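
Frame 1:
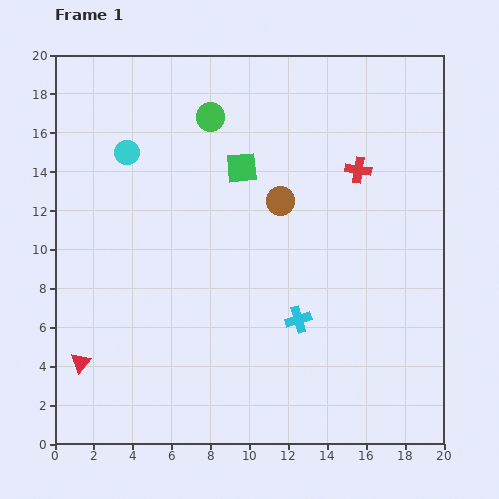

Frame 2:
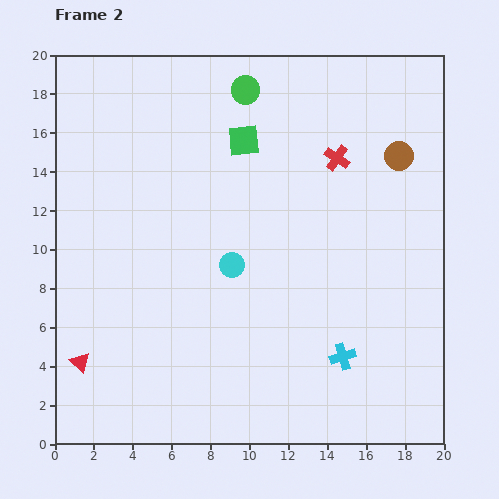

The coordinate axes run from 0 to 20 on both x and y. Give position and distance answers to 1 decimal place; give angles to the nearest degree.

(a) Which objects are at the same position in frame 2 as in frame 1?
the red triangle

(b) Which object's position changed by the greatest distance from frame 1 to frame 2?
the cyan circle

(moved 7.9; next 6.5)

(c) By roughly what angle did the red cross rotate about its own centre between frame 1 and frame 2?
26° clockwise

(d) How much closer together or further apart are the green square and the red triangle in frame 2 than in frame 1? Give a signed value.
+1.2

Distance in frame 1: 13.0. Distance in frame 2: 14.2.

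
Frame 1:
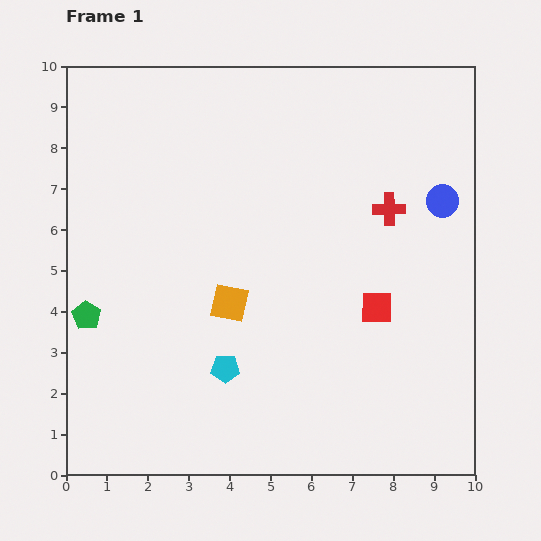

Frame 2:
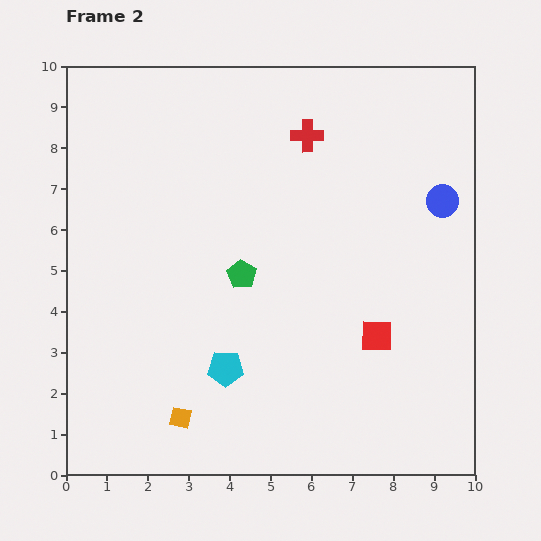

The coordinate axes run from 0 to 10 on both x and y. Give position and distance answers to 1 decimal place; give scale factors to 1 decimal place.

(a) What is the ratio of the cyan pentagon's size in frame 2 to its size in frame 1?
1.3×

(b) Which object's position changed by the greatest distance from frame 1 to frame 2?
the green pentagon

(moved 3.9; next 3.0)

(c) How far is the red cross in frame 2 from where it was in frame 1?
2.7

The red cross moved from (7.9, 6.5) to (5.9, 8.3), a distance of √(2.0² + 1.8²) ≈ 2.7.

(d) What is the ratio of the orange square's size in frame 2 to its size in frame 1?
0.6×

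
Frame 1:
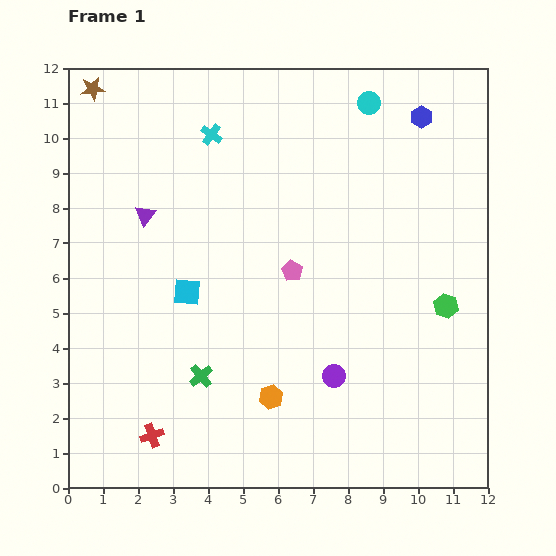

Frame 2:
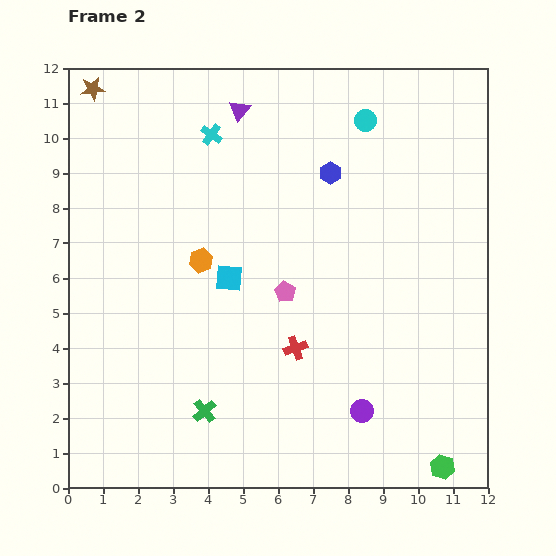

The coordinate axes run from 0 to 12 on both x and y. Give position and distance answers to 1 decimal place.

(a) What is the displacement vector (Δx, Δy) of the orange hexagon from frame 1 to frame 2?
(-2.0, 3.9)

The orange hexagon was at (5.8, 2.6) in frame 1 and (3.8, 6.5) in frame 2.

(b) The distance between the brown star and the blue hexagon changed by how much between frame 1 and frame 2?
-2.2

Distance in frame 1: 9.4. Distance in frame 2: 7.2.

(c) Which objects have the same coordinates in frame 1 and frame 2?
the brown star, the cyan cross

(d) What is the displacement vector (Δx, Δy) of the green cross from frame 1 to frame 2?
(0.1, -1.0)

The green cross was at (3.8, 3.2) in frame 1 and (3.9, 2.2) in frame 2.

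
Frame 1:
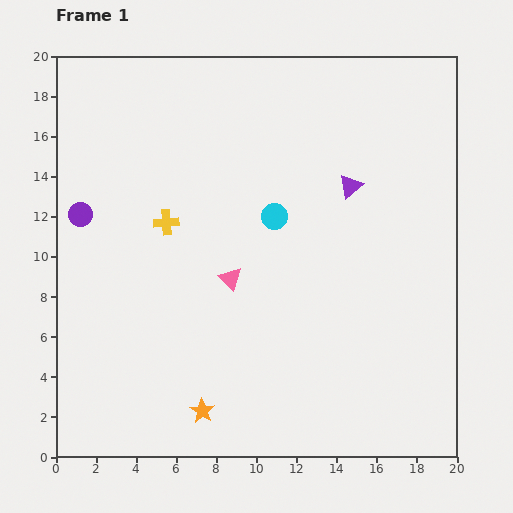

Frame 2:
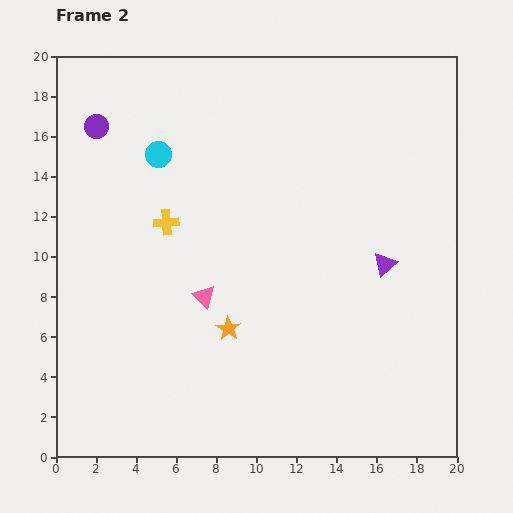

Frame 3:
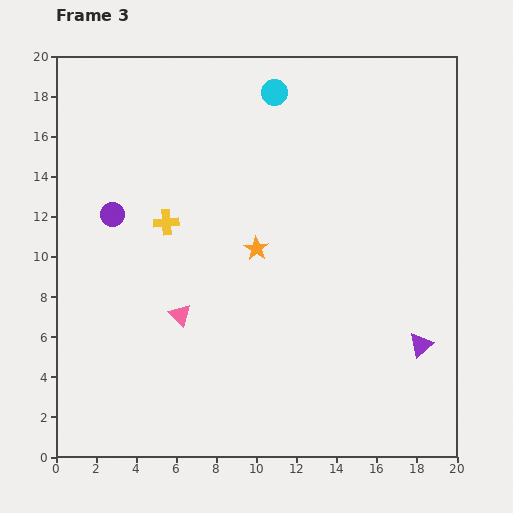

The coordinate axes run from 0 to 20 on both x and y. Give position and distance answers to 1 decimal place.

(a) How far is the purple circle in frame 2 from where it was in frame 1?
4.5

The purple circle moved from (1.2, 12.1) to (2.0, 16.5), a distance of √(0.8² + 4.4²) ≈ 4.5.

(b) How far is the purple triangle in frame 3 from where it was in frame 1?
8.6

The purple triangle moved from (14.7, 13.5) to (18.2, 5.6), a distance of √(3.5² + 7.9²) ≈ 8.6.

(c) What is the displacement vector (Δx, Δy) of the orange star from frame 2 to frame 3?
(1.4, 4.0)

The orange star was at (8.6, 6.4) in frame 2 and (10.0, 10.4) in frame 3.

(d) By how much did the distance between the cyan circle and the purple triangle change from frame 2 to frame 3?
+2.0

Distance in frame 2: 12.6. Distance in frame 3: 14.6.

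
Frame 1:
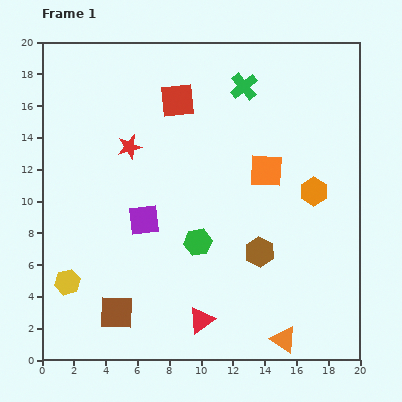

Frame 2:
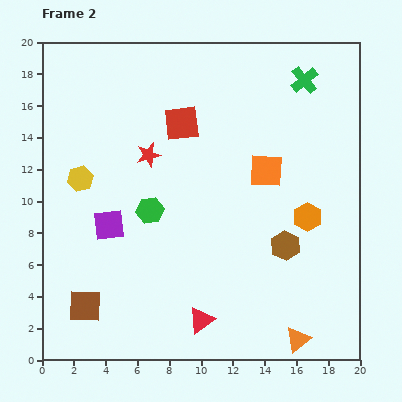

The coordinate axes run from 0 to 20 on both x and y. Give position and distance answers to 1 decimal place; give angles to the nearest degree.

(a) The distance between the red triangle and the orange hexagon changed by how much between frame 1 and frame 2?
-1.5

Distance in frame 1: 10.8. Distance in frame 2: 9.3.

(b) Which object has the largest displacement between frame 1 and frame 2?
the yellow hexagon

(moved 6.5; next 3.8)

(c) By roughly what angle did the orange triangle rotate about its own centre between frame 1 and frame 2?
47° clockwise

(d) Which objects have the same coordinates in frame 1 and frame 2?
the orange square, the red triangle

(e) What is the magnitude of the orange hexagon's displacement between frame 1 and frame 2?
1.6

The orange hexagon moved from (17.1, 10.6) to (16.7, 9.0), a distance of √(0.4² + 1.6²) ≈ 1.6.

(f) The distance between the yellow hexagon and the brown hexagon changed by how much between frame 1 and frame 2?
+1.4

Distance in frame 1: 12.2. Distance in frame 2: 13.6.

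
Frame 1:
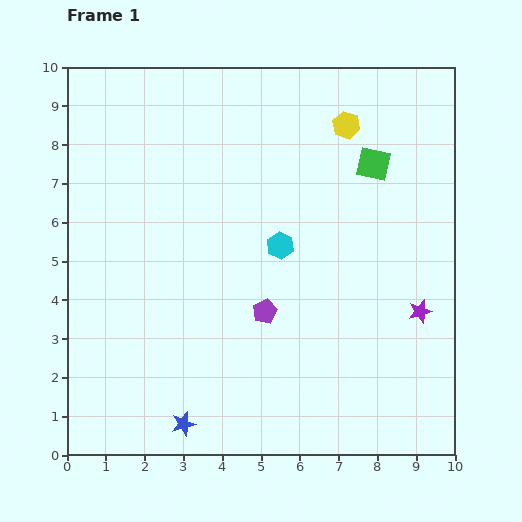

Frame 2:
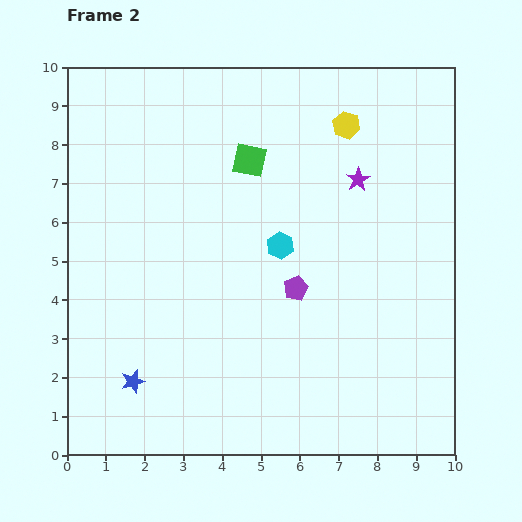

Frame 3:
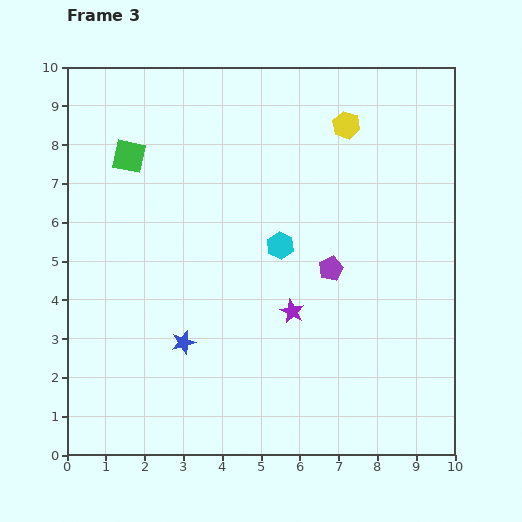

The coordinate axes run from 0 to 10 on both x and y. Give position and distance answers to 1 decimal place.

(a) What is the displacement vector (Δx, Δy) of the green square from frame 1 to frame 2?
(-3.2, 0.1)

The green square was at (7.9, 7.5) in frame 1 and (4.7, 7.6) in frame 2.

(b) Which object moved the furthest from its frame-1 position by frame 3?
the green square

(moved 6.3; next 3.3)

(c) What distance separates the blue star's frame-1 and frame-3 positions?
2.1

The blue star moved from (3.0, 0.8) to (3.0, 2.9), a distance of √(0.0² + 2.1²) ≈ 2.1.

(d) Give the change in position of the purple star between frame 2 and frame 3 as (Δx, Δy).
(-1.7, -3.4)

The purple star was at (7.5, 7.1) in frame 2 and (5.8, 3.7) in frame 3.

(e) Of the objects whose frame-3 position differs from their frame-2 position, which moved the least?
the purple pentagon

(moved 1.0)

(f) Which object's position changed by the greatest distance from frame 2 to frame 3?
the purple star

(moved 3.8; next 3.1)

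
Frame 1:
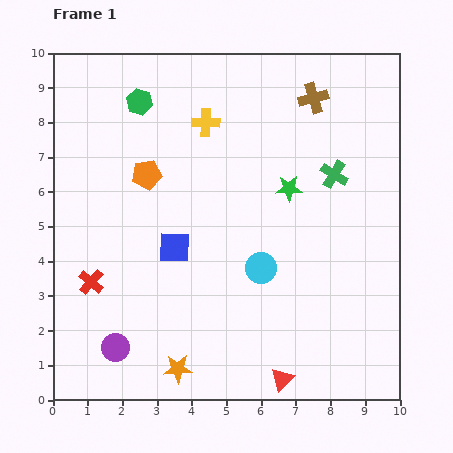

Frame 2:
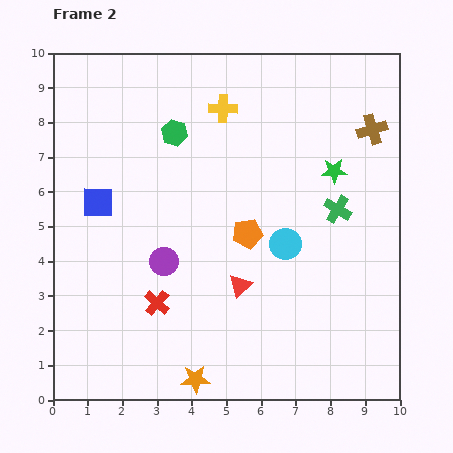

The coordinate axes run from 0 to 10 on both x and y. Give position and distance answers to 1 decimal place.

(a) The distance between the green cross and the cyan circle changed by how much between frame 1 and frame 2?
-1.6

Distance in frame 1: 3.4. Distance in frame 2: 1.8.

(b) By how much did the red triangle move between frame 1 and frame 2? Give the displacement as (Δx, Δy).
(-1.2, 2.7)

The red triangle was at (6.6, 0.6) in frame 1 and (5.4, 3.3) in frame 2.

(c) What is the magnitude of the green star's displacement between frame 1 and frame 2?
1.4

The green star moved from (6.8, 6.1) to (8.1, 6.6), a distance of √(1.3² + 0.5²) ≈ 1.4.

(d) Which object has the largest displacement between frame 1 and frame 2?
the orange pentagon

(moved 3.4; next 3.0)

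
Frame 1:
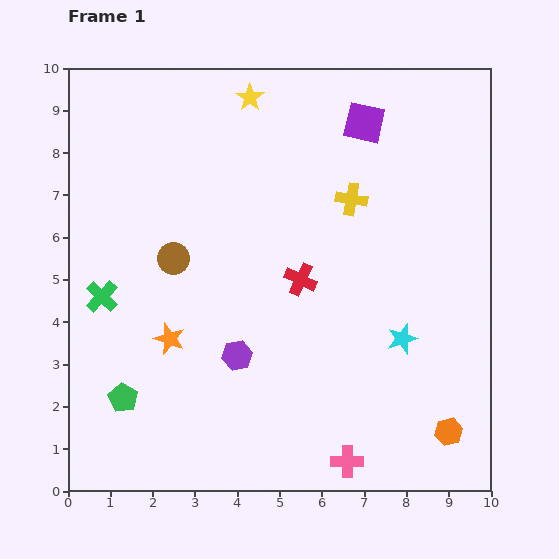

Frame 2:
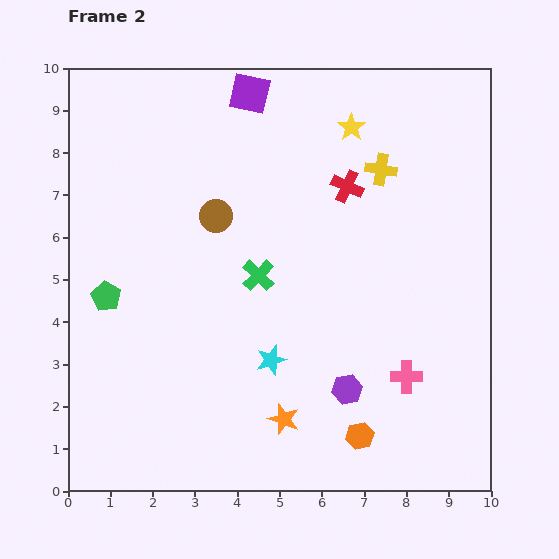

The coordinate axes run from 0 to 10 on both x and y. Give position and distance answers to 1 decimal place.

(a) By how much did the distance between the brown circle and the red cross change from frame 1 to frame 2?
+0.2

Distance in frame 1: 3.0. Distance in frame 2: 3.2.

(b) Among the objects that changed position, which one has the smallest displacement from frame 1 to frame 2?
the yellow cross

(moved 1.0)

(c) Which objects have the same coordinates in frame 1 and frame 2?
none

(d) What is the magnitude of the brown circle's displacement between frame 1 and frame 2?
1.4

The brown circle moved from (2.5, 5.5) to (3.5, 6.5), a distance of √(1.0² + 1.0²) ≈ 1.4.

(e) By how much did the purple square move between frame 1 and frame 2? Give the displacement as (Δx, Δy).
(-2.7, 0.7)

The purple square was at (7.0, 8.7) in frame 1 and (4.3, 9.4) in frame 2.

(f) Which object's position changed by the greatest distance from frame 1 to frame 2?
the green cross

(moved 3.7; next 3.3)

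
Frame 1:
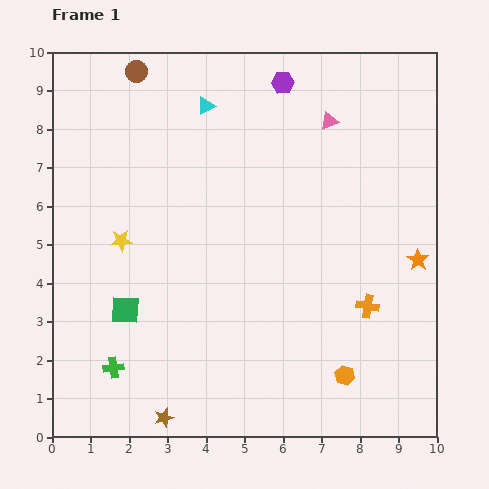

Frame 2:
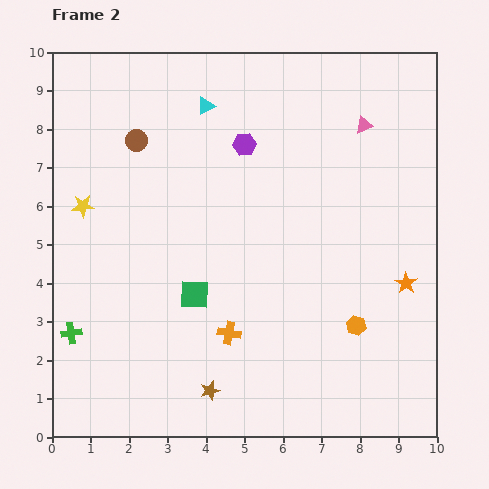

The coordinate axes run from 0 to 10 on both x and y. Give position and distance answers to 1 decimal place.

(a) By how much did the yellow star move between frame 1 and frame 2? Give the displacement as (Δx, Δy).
(-1.0, 0.9)

The yellow star was at (1.8, 5.1) in frame 1 and (0.8, 6.0) in frame 2.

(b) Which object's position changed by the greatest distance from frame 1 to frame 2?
the orange cross

(moved 3.7; next 1.9)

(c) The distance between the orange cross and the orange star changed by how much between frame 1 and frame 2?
+3.0

Distance in frame 1: 1.8. Distance in frame 2: 4.8.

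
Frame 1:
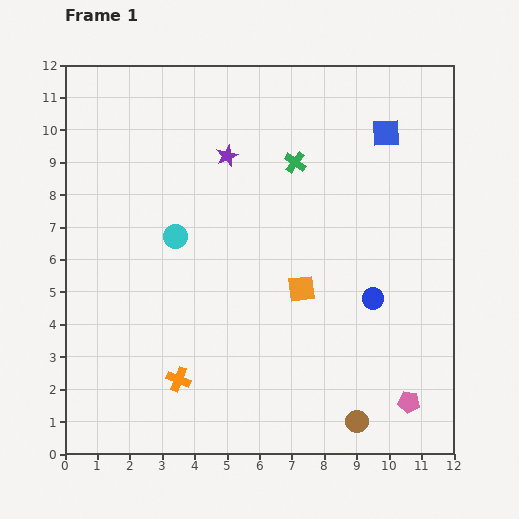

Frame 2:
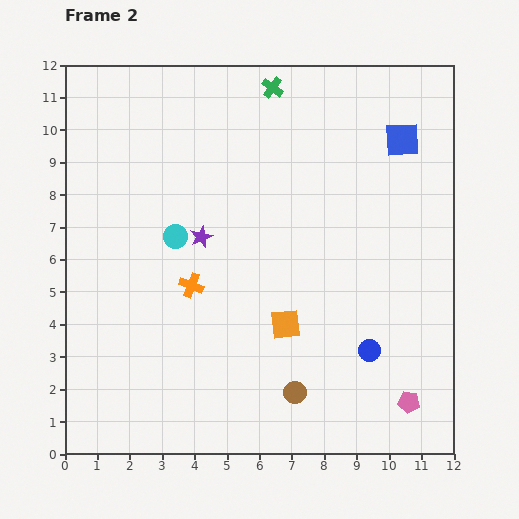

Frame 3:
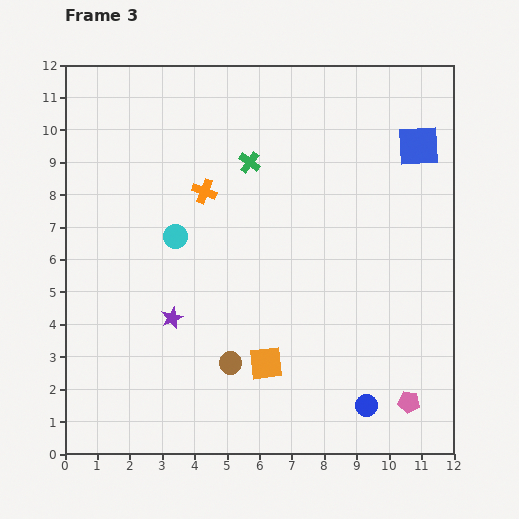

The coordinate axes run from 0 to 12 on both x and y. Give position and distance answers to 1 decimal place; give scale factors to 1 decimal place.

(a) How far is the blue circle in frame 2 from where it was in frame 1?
1.6

The blue circle moved from (9.5, 4.8) to (9.4, 3.2), a distance of √(0.1² + 1.6²) ≈ 1.6.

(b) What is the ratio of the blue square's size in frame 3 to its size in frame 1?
1.5×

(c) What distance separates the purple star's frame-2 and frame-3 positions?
2.7

The purple star moved from (4.2, 6.7) to (3.3, 4.2), a distance of √(0.9² + 2.5²) ≈ 2.7.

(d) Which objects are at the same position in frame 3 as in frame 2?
the pink pentagon, the cyan circle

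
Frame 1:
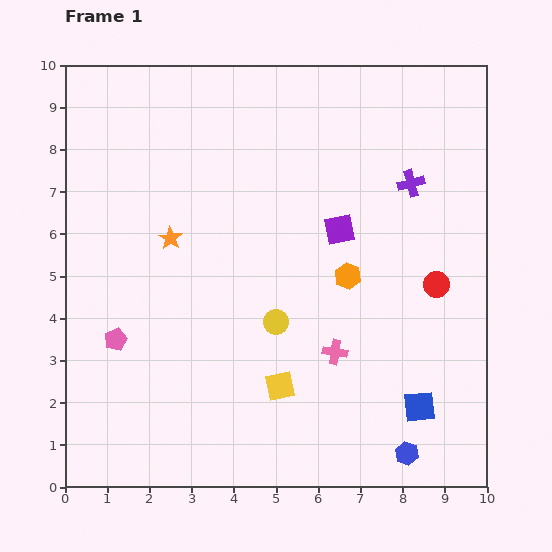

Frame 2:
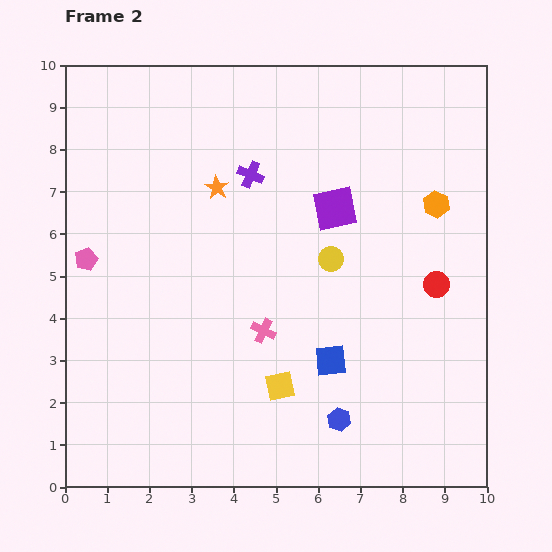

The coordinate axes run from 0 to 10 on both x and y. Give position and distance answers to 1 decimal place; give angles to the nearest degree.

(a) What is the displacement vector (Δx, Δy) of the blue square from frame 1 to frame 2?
(-2.1, 1.1)

The blue square was at (8.4, 1.9) in frame 1 and (6.3, 3.0) in frame 2.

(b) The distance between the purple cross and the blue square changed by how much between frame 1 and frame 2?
-0.5

Distance in frame 1: 5.3. Distance in frame 2: 4.8.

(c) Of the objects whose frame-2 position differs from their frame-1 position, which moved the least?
the purple square

(moved 0.5)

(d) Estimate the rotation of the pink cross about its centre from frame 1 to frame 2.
16° clockwise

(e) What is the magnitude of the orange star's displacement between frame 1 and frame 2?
1.6

The orange star moved from (2.5, 5.9) to (3.6, 7.1), a distance of √(1.1² + 1.2²) ≈ 1.6.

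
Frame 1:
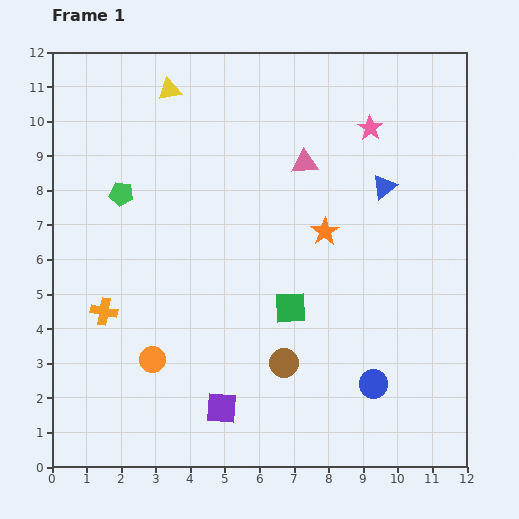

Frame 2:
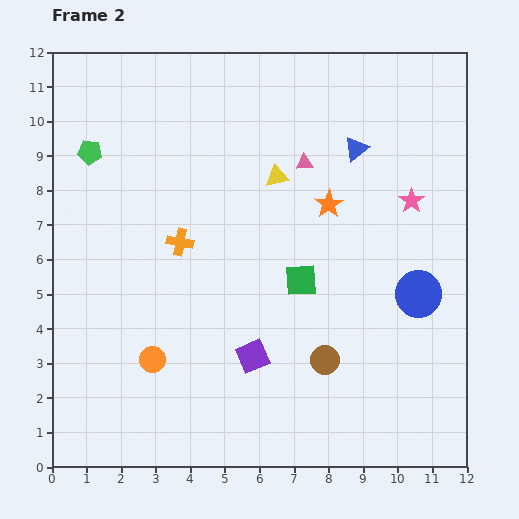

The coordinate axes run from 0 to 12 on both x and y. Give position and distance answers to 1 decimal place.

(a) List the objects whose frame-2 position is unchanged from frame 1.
the pink triangle, the orange circle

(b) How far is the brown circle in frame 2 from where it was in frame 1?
1.2

The brown circle moved from (6.7, 3.0) to (7.9, 3.1), a distance of √(1.2² + 0.1²) ≈ 1.2.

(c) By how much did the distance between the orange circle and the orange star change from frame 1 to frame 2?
+0.6

Distance in frame 1: 6.2. Distance in frame 2: 6.8.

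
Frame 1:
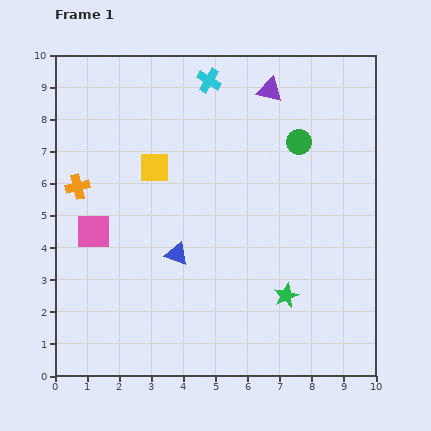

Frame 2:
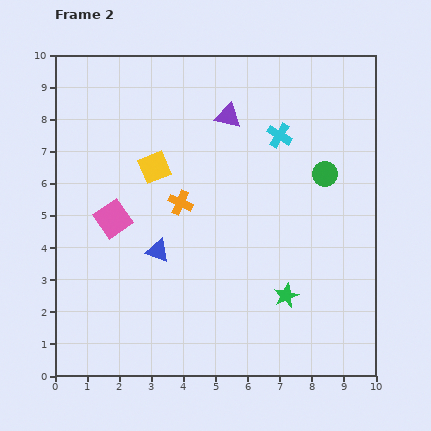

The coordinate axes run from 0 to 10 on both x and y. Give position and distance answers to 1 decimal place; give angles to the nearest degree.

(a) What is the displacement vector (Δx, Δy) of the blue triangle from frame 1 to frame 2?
(-0.6, 0.1)

The blue triangle was at (3.8, 3.8) in frame 1 and (3.2, 3.9) in frame 2.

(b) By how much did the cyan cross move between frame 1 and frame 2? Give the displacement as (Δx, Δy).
(2.2, -1.7)

The cyan cross was at (4.8, 9.2) in frame 1 and (7.0, 7.5) in frame 2.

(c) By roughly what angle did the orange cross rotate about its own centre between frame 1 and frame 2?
38° clockwise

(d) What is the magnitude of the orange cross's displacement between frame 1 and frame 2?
3.2

The orange cross moved from (0.7, 5.9) to (3.9, 5.4), a distance of √(3.2² + 0.5²) ≈ 3.2.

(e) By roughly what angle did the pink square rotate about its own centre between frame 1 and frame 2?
34° counter-clockwise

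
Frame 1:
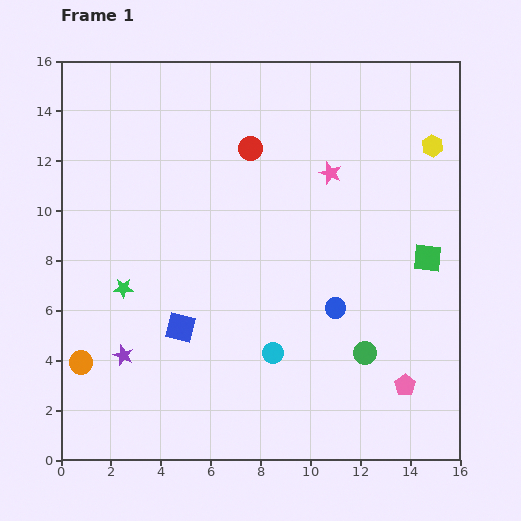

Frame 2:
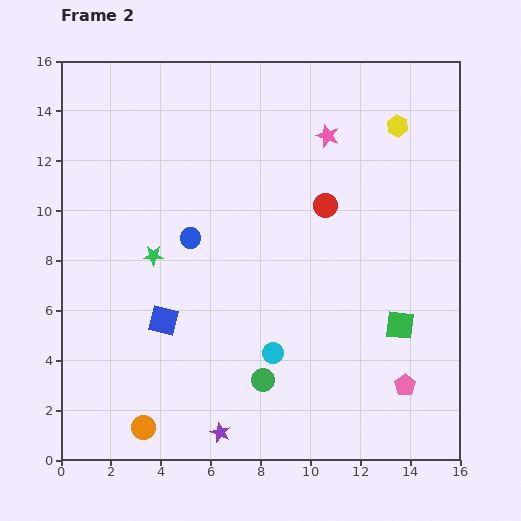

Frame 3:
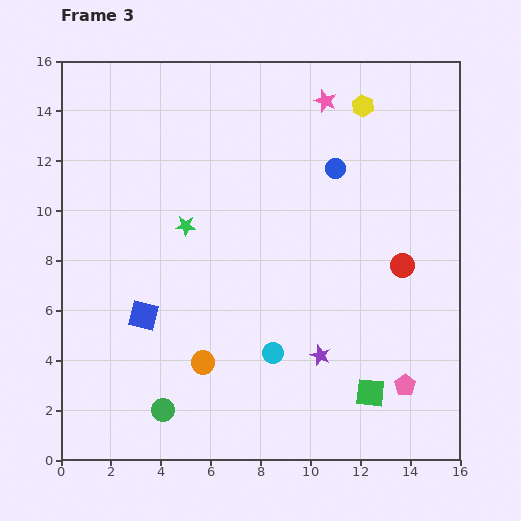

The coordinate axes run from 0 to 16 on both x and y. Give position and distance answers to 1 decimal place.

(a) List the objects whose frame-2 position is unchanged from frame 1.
the cyan circle, the pink pentagon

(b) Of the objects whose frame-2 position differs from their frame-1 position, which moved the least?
the blue square

(moved 0.8)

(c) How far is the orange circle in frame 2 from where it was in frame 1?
3.6

The orange circle moved from (0.8, 3.9) to (3.3, 1.3), a distance of √(2.5² + 2.6²) ≈ 3.6.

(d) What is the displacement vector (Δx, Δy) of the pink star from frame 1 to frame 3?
(-0.2, 2.9)

The pink star was at (10.8, 11.5) in frame 1 and (10.6, 14.4) in frame 3.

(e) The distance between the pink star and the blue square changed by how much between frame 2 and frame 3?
+1.4

Distance in frame 2: 9.9. Distance in frame 3: 11.3.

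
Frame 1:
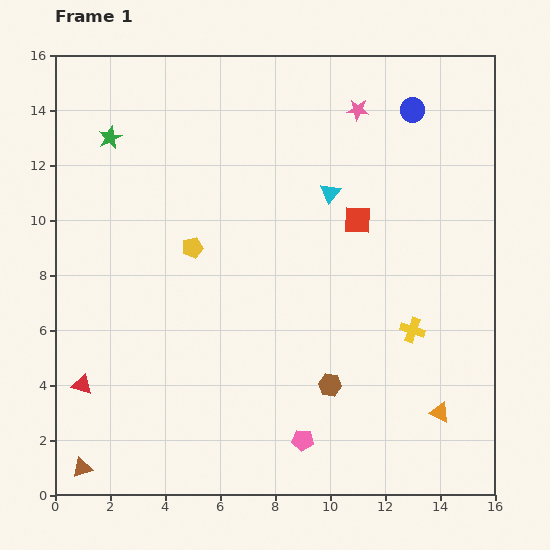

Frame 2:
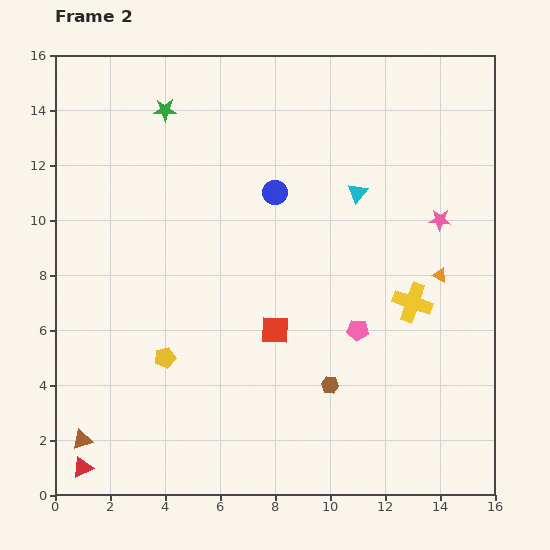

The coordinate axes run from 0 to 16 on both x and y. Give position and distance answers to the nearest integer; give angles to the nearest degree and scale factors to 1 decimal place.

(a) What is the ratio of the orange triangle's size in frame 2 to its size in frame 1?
0.7×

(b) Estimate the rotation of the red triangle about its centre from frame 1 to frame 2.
42° counter-clockwise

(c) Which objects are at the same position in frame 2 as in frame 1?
the brown hexagon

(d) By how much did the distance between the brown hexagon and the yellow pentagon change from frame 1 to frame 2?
-1

Distance in frame 1: 7. Distance in frame 2: 6.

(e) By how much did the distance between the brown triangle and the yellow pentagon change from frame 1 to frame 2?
-5

Distance in frame 1: 9. Distance in frame 2: 4.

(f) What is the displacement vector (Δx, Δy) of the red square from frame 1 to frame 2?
(-3, -4)

The red square was at (11, 10) in frame 1 and (8, 6) in frame 2.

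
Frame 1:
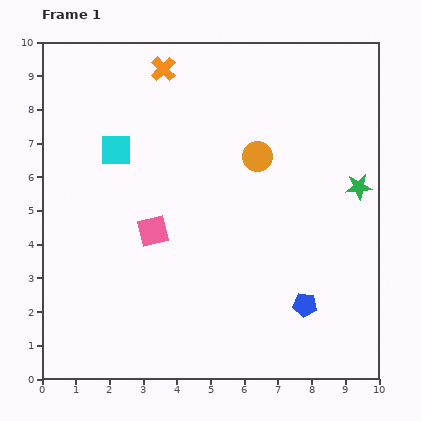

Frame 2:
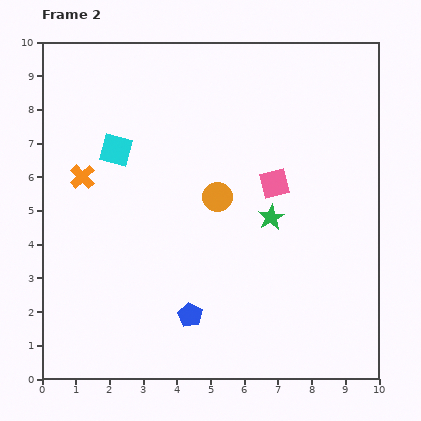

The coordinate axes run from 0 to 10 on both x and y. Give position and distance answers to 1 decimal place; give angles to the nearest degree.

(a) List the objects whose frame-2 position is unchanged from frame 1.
the cyan square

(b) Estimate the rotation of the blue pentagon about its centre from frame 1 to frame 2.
25° clockwise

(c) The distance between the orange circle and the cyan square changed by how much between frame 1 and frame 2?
-0.9

Distance in frame 1: 4.2. Distance in frame 2: 3.3.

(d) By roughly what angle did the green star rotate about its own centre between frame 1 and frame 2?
24° counter-clockwise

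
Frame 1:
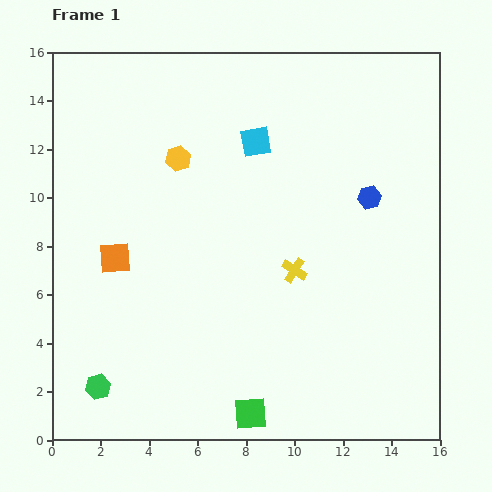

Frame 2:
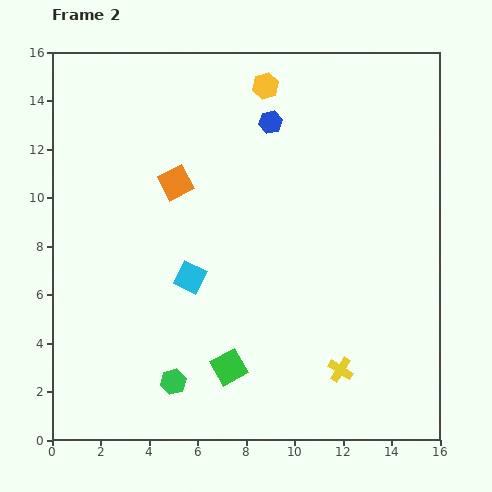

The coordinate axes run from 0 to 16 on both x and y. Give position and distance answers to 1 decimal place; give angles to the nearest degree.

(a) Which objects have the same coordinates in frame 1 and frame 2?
none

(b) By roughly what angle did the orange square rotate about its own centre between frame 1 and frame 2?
23° counter-clockwise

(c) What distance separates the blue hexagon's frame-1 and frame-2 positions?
5.1

The blue hexagon moved from (13.1, 10.0) to (9.0, 13.1), a distance of √(4.1² + 3.1²) ≈ 5.1.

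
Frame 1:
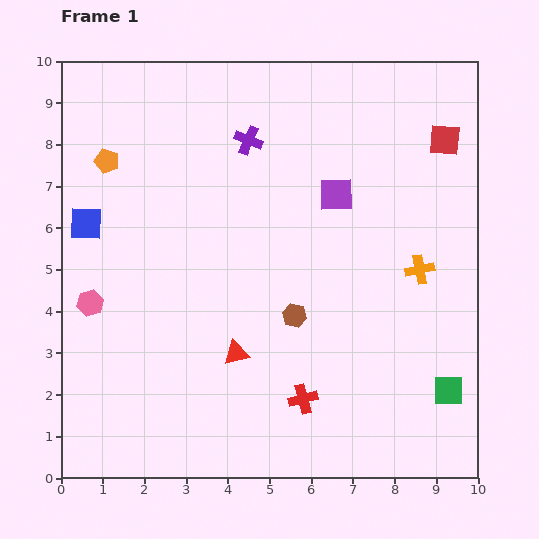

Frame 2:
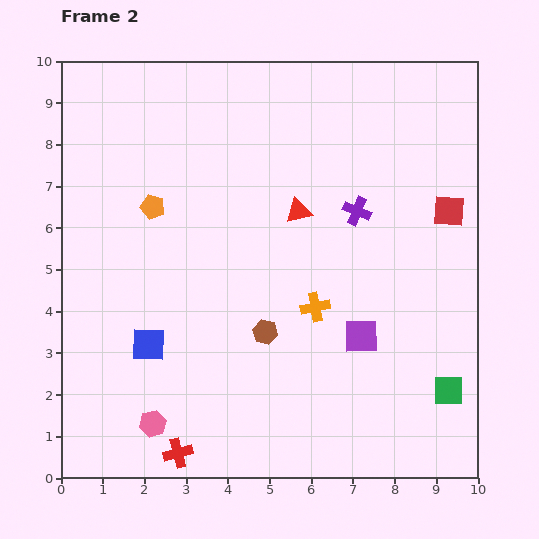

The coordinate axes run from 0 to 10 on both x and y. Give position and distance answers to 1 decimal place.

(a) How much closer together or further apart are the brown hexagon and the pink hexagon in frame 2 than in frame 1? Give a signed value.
-1.4

Distance in frame 1: 4.9. Distance in frame 2: 3.5.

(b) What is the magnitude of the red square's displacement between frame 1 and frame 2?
1.7

The red square moved from (9.2, 8.1) to (9.3, 6.4), a distance of √(0.1² + 1.7²) ≈ 1.7.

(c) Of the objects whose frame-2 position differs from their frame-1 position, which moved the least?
the brown hexagon

(moved 0.8)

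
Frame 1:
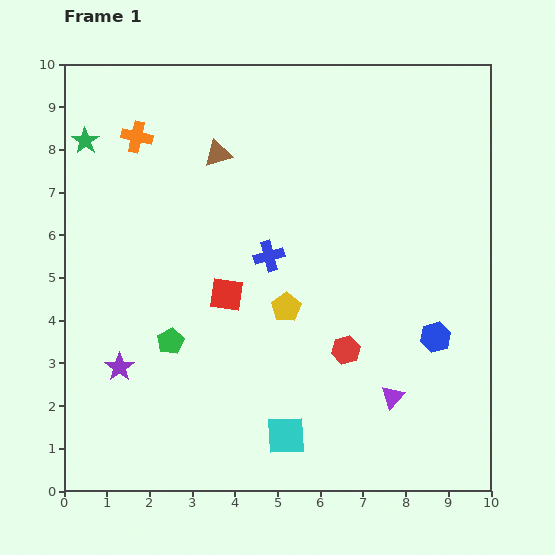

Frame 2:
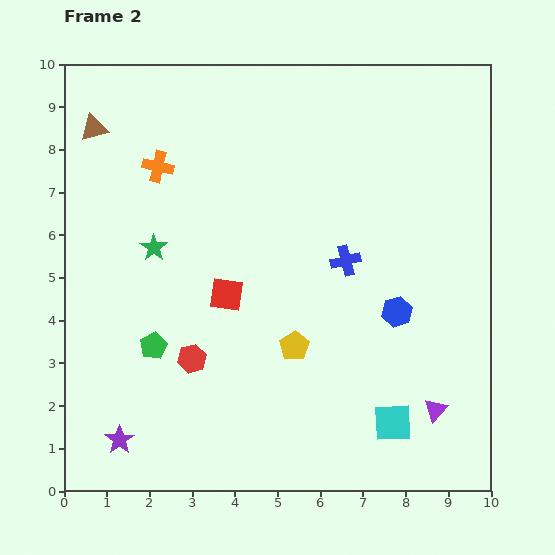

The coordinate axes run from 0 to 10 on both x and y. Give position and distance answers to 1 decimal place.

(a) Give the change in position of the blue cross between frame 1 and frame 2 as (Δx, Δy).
(1.8, -0.1)

The blue cross was at (4.8, 5.5) in frame 1 and (6.6, 5.4) in frame 2.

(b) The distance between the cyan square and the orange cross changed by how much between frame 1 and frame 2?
+0.3

Distance in frame 1: 7.8. Distance in frame 2: 8.1.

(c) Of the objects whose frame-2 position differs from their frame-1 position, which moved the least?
the green pentagon

(moved 0.4)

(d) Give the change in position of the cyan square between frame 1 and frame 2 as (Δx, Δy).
(2.5, 0.3)

The cyan square was at (5.2, 1.3) in frame 1 and (7.7, 1.6) in frame 2.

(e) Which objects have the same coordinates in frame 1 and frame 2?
the red square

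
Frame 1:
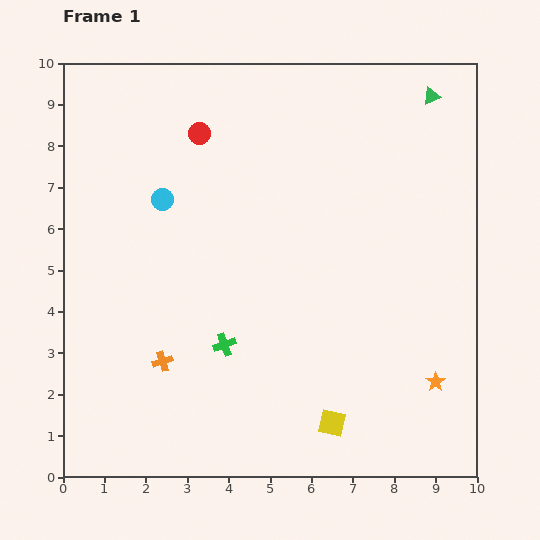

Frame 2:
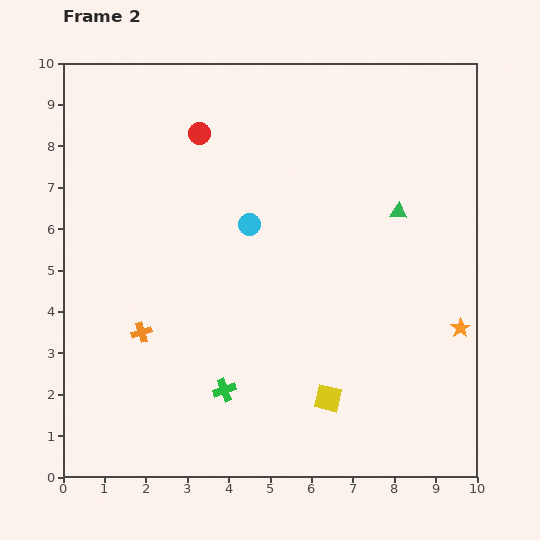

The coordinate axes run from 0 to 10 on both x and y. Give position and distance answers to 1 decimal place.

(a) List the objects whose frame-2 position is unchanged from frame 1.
the red circle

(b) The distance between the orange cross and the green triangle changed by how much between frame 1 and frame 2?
-2.3

Distance in frame 1: 9.1. Distance in frame 2: 6.8.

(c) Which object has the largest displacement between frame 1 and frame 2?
the green triangle

(moved 2.9; next 2.2)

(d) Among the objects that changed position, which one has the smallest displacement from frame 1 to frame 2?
the yellow square

(moved 0.6)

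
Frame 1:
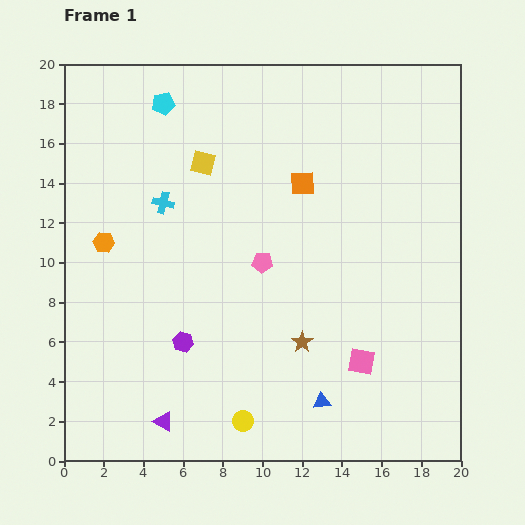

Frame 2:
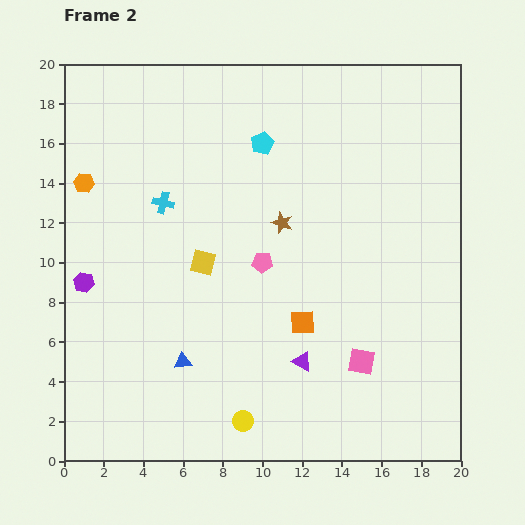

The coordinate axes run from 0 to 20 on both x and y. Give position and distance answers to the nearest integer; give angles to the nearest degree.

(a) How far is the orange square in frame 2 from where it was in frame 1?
7

The orange square moved from (12, 14) to (12, 7), a distance of √(0² + 7²) ≈ 7.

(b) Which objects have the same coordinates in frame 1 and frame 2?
the pink pentagon, the yellow circle, the cyan cross, the pink square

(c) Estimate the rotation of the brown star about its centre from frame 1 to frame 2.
16° counter-clockwise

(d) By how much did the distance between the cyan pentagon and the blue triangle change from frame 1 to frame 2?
-5

Distance in frame 1: 17. Distance in frame 2: 12.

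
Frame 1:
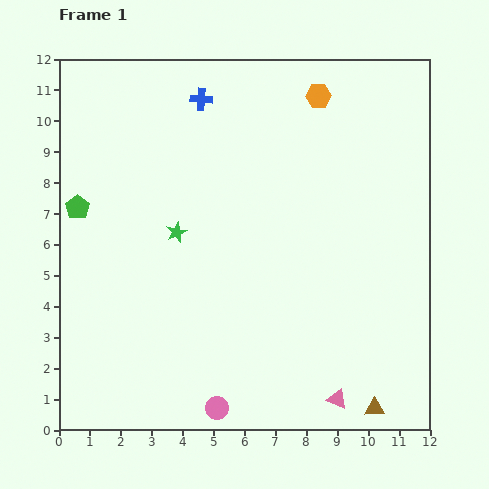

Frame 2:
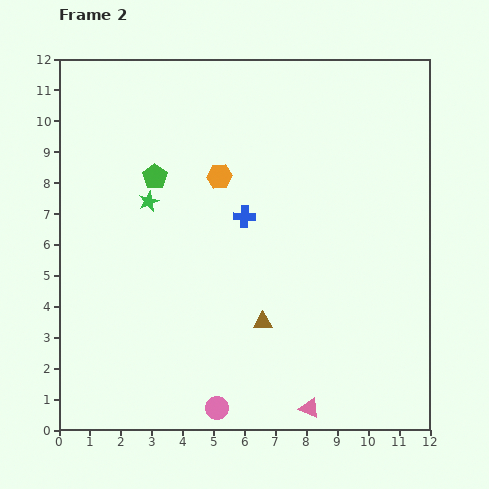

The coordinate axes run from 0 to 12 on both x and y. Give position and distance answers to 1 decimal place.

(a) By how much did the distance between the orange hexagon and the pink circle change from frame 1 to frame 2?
-3.1

Distance in frame 1: 10.6. Distance in frame 2: 7.5.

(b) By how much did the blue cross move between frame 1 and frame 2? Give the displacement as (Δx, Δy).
(1.4, -3.8)

The blue cross was at (4.6, 10.7) in frame 1 and (6.0, 6.9) in frame 2.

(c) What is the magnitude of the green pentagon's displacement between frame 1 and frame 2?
2.7

The green pentagon moved from (0.6, 7.2) to (3.1, 8.2), a distance of √(2.5² + 1.0²) ≈ 2.7.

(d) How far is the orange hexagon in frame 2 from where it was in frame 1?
4.1

The orange hexagon moved from (8.4, 10.8) to (5.2, 8.2), a distance of √(3.2² + 2.6²) ≈ 4.1.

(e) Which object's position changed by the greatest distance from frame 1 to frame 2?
the brown triangle

(moved 4.6; next 4.1)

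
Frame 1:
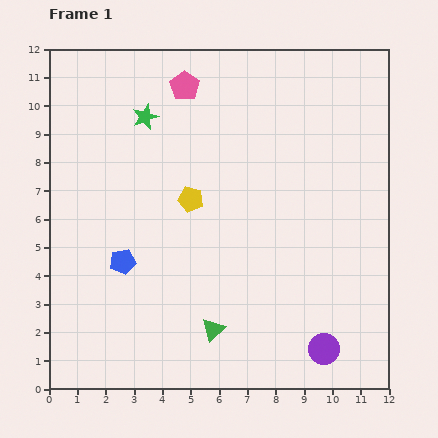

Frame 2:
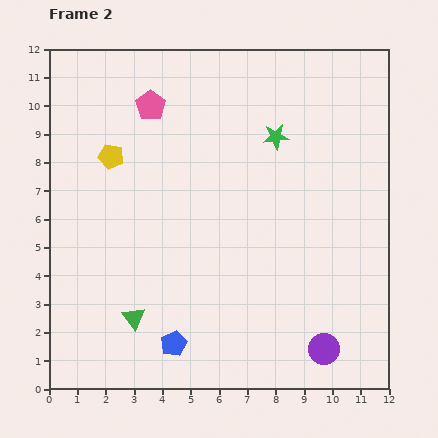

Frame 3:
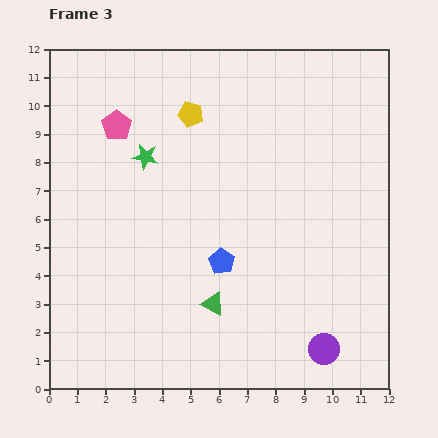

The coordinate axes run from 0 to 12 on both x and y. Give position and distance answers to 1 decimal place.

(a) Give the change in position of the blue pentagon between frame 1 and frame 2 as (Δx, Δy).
(1.8, -2.9)

The blue pentagon was at (2.6, 4.5) in frame 1 and (4.4, 1.6) in frame 2.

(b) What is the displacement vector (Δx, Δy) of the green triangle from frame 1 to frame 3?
(0.0, 0.9)

The green triangle was at (5.8, 2.1) in frame 1 and (5.8, 3.0) in frame 3.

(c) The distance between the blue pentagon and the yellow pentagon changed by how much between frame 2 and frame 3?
-1.7

Distance in frame 2: 7.0. Distance in frame 3: 5.3.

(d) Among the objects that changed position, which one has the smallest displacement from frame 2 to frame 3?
the pink pentagon

(moved 1.4)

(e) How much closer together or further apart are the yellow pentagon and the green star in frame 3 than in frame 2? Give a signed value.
-3.6

Distance in frame 2: 5.8. Distance in frame 3: 2.2.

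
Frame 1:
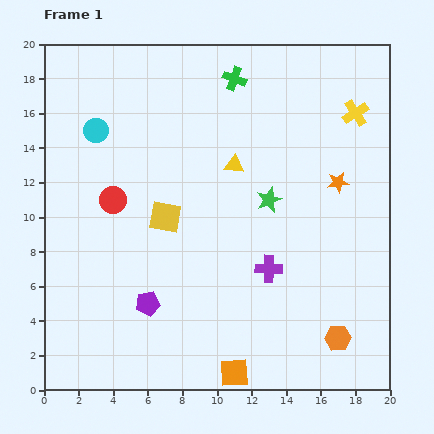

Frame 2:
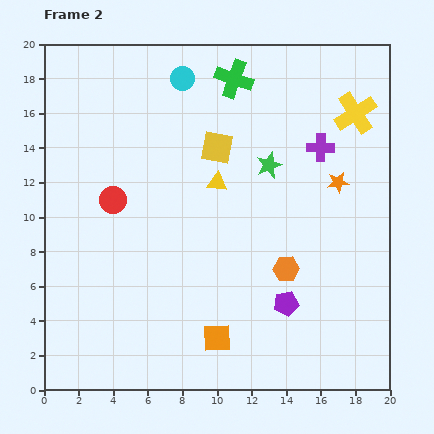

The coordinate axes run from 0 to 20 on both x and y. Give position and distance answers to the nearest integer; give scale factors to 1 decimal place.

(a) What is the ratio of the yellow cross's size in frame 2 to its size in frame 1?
1.6×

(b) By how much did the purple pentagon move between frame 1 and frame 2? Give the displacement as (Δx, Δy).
(8, 0)

The purple pentagon was at (6, 5) in frame 1 and (14, 5) in frame 2.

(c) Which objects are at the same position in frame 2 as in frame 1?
the red circle, the yellow cross, the orange star, the green cross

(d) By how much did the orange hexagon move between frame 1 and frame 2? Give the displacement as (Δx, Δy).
(-3, 4)

The orange hexagon was at (17, 3) in frame 1 and (14, 7) in frame 2.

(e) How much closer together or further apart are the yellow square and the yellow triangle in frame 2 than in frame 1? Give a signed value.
-3

Distance in frame 1: 5. Distance in frame 2: 2.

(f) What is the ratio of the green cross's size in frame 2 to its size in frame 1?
1.6×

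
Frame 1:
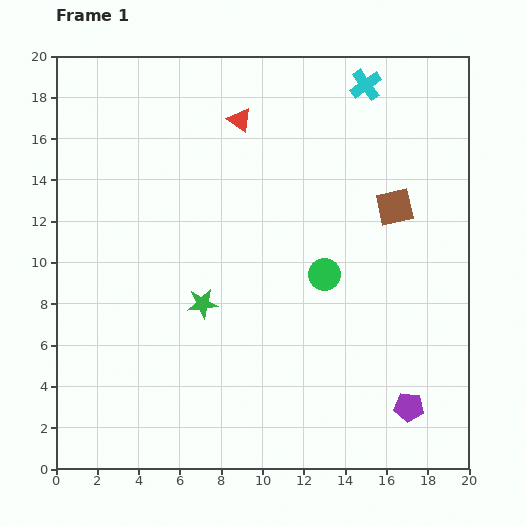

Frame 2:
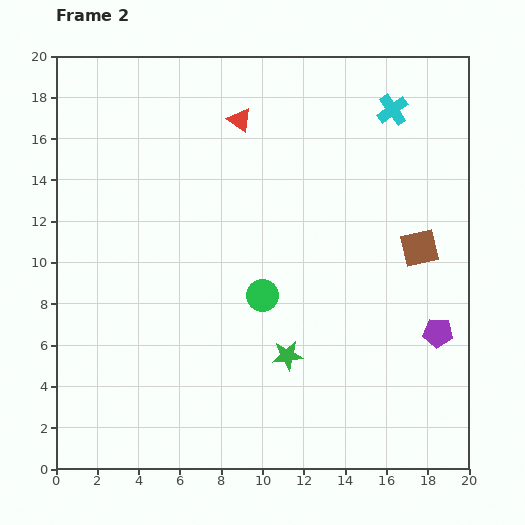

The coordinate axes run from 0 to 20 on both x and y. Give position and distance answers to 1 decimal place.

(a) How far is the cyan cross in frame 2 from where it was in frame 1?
1.8

The cyan cross moved from (15.0, 18.6) to (16.3, 17.4), a distance of √(1.3² + 1.2²) ≈ 1.8.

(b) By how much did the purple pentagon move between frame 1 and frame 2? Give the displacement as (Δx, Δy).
(1.4, 3.6)

The purple pentagon was at (17.1, 3.0) in frame 1 and (18.5, 6.6) in frame 2.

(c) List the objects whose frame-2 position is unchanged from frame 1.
the red triangle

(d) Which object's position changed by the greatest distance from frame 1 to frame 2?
the green star

(moved 4.8; next 3.9)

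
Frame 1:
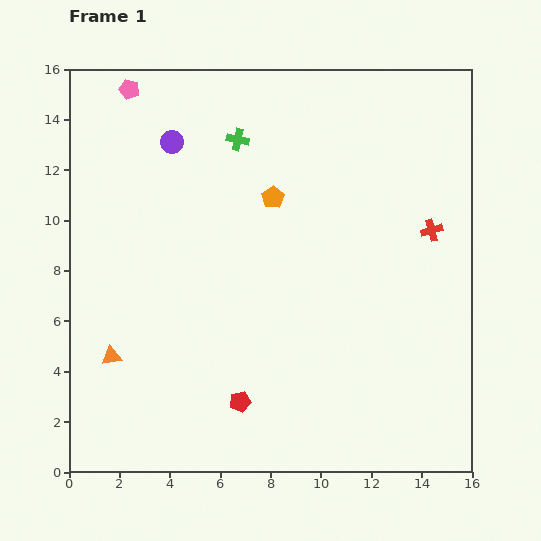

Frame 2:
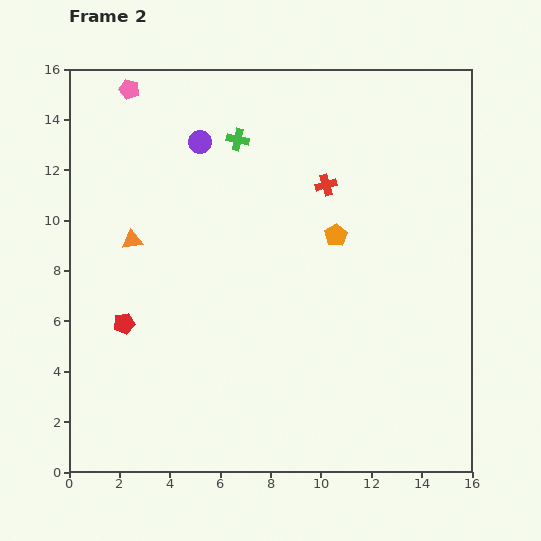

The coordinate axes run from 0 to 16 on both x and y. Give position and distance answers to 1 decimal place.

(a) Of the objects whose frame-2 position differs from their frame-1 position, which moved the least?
the purple circle

(moved 1.1)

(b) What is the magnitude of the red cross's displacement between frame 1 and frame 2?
4.6

The red cross moved from (14.4, 9.6) to (10.2, 11.4), a distance of √(4.2² + 1.8²) ≈ 4.6.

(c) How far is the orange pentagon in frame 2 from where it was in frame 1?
2.9

The orange pentagon moved from (8.1, 10.9) to (10.6, 9.4), a distance of √(2.5² + 1.5²) ≈ 2.9.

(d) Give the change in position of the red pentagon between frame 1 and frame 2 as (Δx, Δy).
(-4.6, 3.1)

The red pentagon was at (6.8, 2.8) in frame 1 and (2.2, 5.9) in frame 2.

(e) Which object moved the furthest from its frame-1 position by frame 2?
the red pentagon

(moved 5.5; next 4.7)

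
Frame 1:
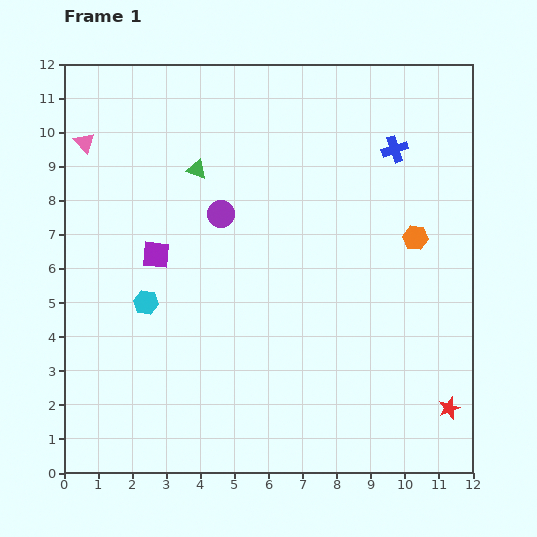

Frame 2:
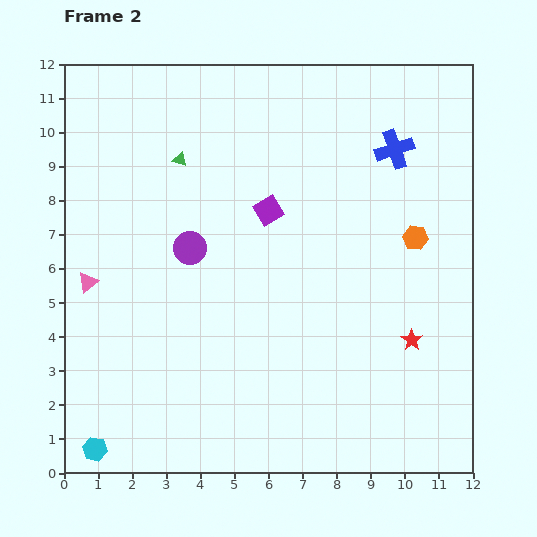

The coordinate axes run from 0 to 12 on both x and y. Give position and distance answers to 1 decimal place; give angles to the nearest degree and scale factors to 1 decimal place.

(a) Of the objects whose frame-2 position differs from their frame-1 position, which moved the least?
the green triangle

(moved 0.6)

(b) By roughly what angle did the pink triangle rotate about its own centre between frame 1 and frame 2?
34° clockwise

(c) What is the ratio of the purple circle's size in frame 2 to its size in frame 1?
1.3×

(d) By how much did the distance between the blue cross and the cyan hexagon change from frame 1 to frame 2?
+3.8

Distance in frame 1: 8.6. Distance in frame 2: 12.4.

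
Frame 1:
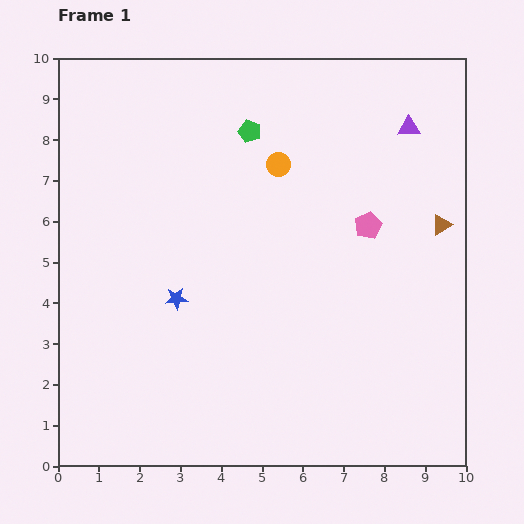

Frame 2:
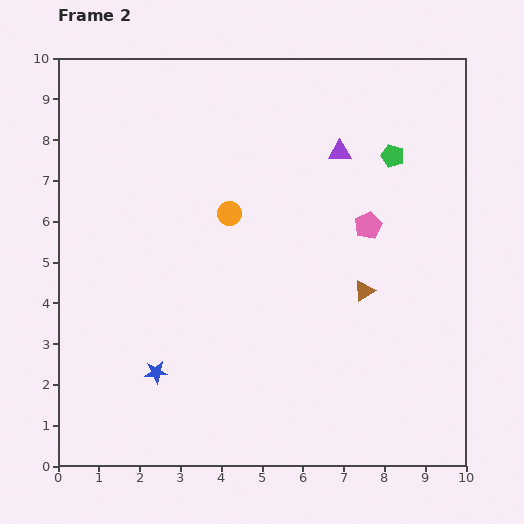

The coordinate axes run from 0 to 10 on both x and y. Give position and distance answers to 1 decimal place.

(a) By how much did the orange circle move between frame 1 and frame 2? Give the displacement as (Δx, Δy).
(-1.2, -1.2)

The orange circle was at (5.4, 7.4) in frame 1 and (4.2, 6.2) in frame 2.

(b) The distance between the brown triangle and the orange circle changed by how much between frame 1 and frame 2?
-0.5

Distance in frame 1: 4.3. Distance in frame 2: 3.8.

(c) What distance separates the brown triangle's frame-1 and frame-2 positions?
2.5

The brown triangle moved from (9.4, 5.9) to (7.5, 4.3), a distance of √(1.9² + 1.6²) ≈ 2.5.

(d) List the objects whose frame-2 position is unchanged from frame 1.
the pink pentagon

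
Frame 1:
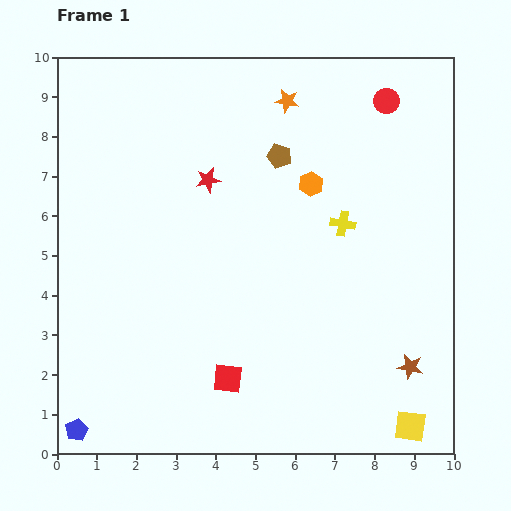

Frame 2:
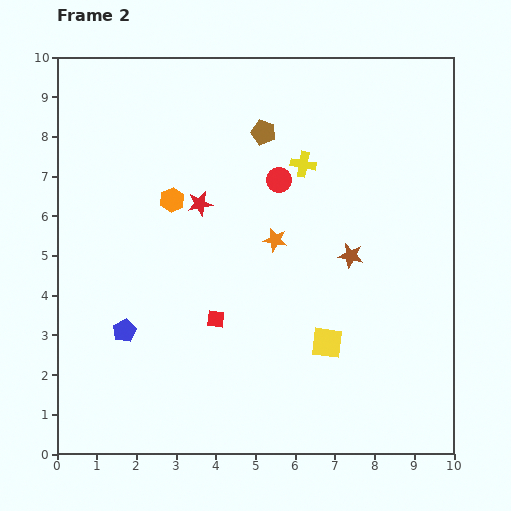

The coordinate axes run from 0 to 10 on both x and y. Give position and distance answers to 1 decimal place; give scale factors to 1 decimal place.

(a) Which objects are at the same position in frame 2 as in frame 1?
none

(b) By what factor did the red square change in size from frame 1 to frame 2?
0.6×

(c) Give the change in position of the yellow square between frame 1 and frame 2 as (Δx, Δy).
(-2.1, 2.1)

The yellow square was at (8.9, 0.7) in frame 1 and (6.8, 2.8) in frame 2.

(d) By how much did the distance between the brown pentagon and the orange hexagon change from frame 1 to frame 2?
+1.8

Distance in frame 1: 1.1. Distance in frame 2: 2.9.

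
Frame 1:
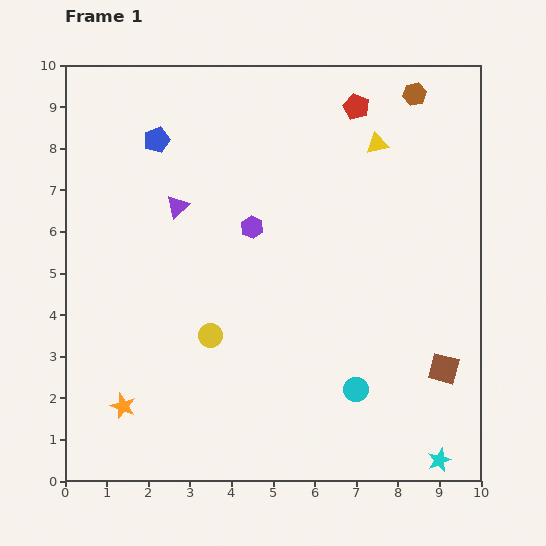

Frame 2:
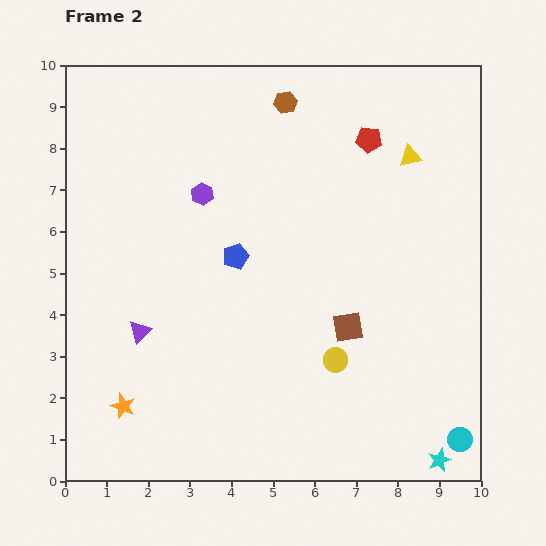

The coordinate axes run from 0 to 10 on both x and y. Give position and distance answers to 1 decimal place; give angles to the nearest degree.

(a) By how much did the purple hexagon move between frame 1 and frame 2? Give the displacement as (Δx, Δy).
(-1.2, 0.8)

The purple hexagon was at (4.5, 6.1) in frame 1 and (3.3, 6.9) in frame 2.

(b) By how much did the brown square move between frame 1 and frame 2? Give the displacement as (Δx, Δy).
(-2.3, 1.0)

The brown square was at (9.1, 2.7) in frame 1 and (6.8, 3.7) in frame 2.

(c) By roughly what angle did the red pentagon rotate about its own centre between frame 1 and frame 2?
16° counter-clockwise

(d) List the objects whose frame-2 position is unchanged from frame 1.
the orange star, the cyan star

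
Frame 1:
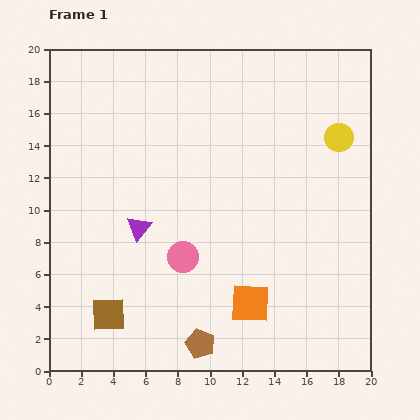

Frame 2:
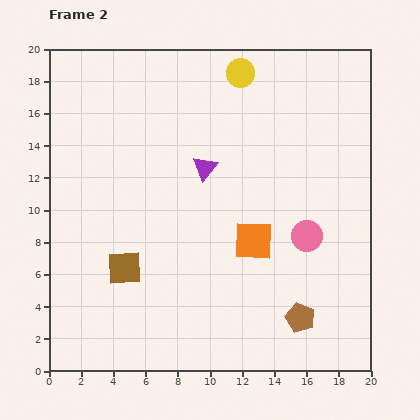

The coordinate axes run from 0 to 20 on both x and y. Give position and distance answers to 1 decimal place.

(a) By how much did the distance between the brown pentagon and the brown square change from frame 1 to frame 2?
+5.3

Distance in frame 1: 6.0. Distance in frame 2: 11.3.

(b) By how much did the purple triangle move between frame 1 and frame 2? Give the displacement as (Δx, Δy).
(4.1, 3.7)

The purple triangle was at (5.6, 8.9) in frame 1 and (9.7, 12.6) in frame 2.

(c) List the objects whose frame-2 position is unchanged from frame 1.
none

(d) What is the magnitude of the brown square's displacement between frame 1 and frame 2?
3.1

The brown square moved from (3.7, 3.5) to (4.7, 6.4), a distance of √(1.0² + 2.9²) ≈ 3.1.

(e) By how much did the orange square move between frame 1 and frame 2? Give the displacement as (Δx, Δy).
(0.2, 3.9)

The orange square was at (12.5, 4.2) in frame 1 and (12.7, 8.1) in frame 2.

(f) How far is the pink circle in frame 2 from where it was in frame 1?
7.8

The pink circle moved from (8.3, 7.1) to (16.0, 8.4), a distance of √(7.7² + 1.3²) ≈ 7.8.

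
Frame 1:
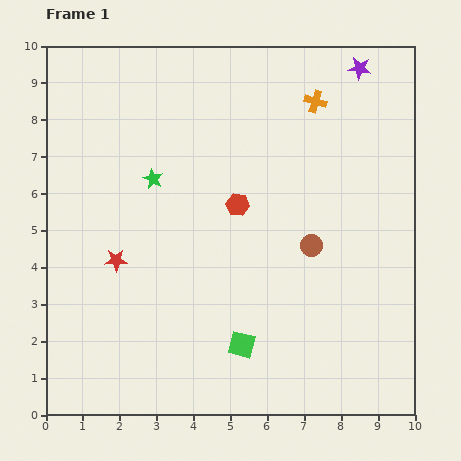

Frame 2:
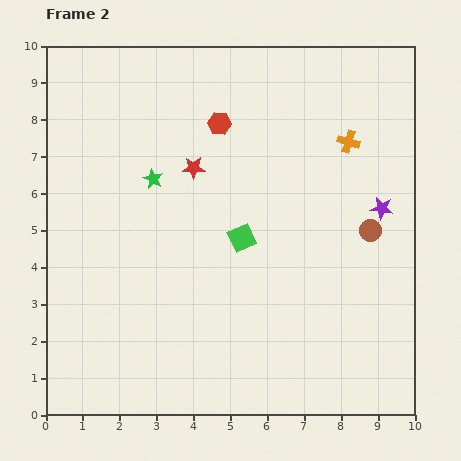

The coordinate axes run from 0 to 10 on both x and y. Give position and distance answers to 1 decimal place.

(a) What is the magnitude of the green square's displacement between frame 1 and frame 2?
2.9

The green square moved from (5.3, 1.9) to (5.3, 4.8), a distance of √(0.0² + 2.9²) ≈ 2.9.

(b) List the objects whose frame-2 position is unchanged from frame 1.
the green star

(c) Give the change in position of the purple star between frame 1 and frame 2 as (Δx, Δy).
(0.6, -3.8)

The purple star was at (8.5, 9.4) in frame 1 and (9.1, 5.6) in frame 2.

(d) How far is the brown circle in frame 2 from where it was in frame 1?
1.6

The brown circle moved from (7.2, 4.6) to (8.8, 5.0), a distance of √(1.6² + 0.4²) ≈ 1.6.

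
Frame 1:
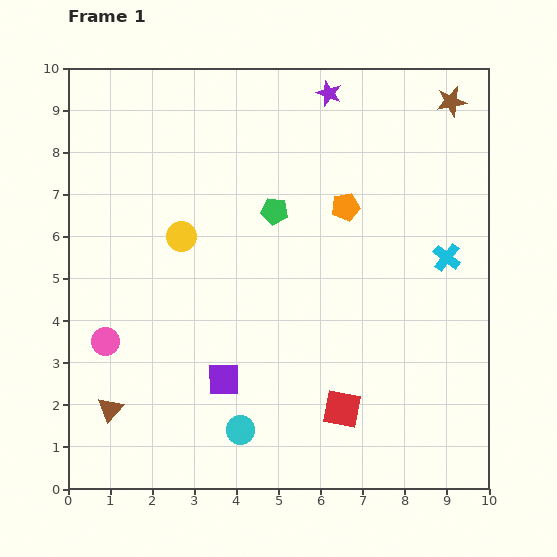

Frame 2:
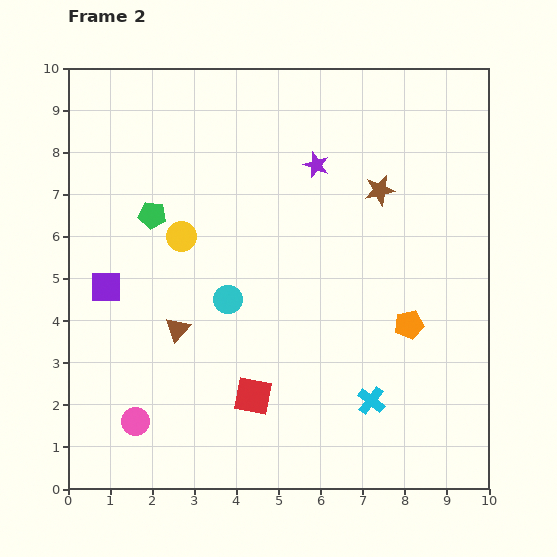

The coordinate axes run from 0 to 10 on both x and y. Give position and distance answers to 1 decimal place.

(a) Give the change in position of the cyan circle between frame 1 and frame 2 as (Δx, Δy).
(-0.3, 3.1)

The cyan circle was at (4.1, 1.4) in frame 1 and (3.8, 4.5) in frame 2.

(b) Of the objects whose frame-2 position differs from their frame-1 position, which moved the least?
the purple star

(moved 1.7)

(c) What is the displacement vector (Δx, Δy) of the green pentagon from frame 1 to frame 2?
(-2.9, -0.1)

The green pentagon was at (4.9, 6.6) in frame 1 and (2.0, 6.5) in frame 2.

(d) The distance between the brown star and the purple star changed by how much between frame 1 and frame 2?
-1.3

Distance in frame 1: 2.9. Distance in frame 2: 1.6.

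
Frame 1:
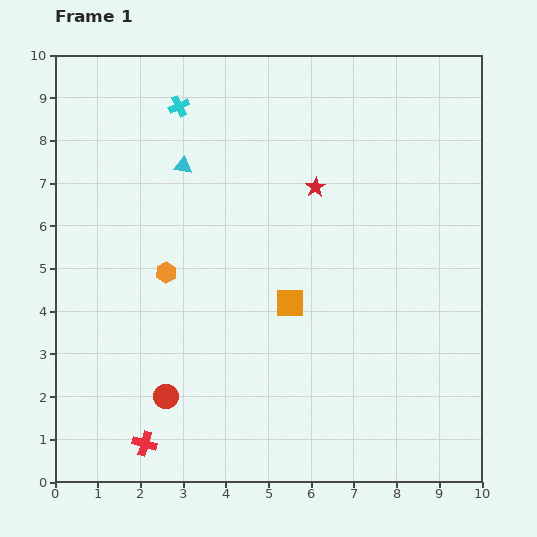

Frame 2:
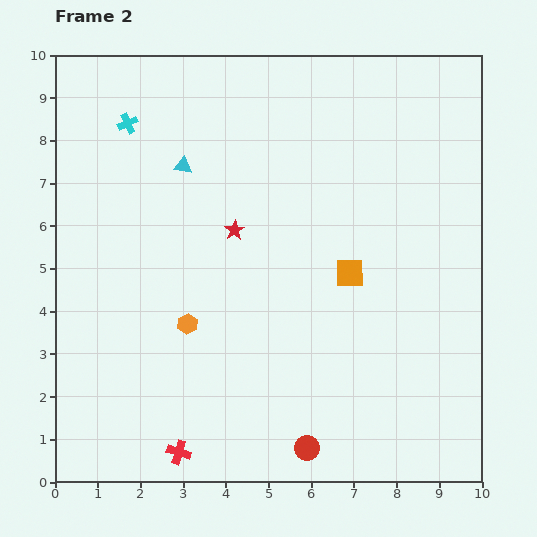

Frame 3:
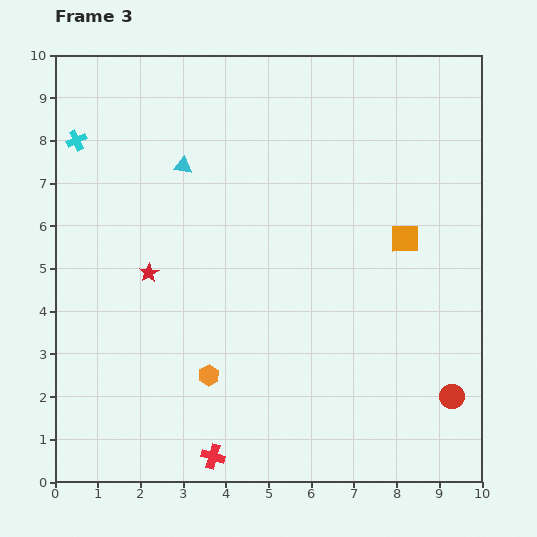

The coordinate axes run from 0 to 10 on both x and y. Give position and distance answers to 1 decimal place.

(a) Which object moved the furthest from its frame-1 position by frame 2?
the red circle

(moved 3.5; next 2.1)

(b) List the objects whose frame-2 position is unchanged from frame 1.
the cyan triangle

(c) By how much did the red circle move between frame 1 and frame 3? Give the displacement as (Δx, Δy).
(6.7, 0.0)

The red circle was at (2.6, 2.0) in frame 1 and (9.3, 2.0) in frame 3.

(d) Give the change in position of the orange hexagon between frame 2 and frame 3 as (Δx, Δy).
(0.5, -1.2)

The orange hexagon was at (3.1, 3.7) in frame 2 and (3.6, 2.5) in frame 3.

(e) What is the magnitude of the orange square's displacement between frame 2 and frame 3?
1.5

The orange square moved from (6.9, 4.9) to (8.2, 5.7), a distance of √(1.3² + 0.8²) ≈ 1.5.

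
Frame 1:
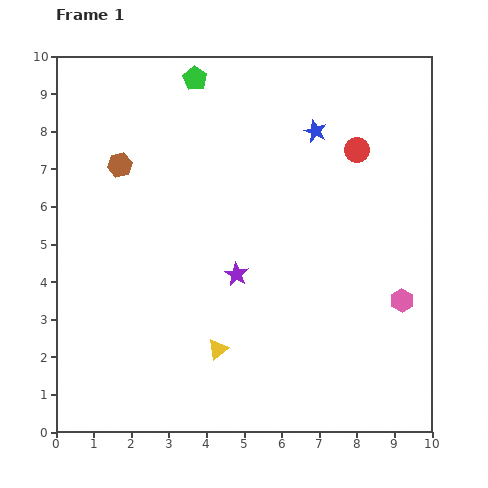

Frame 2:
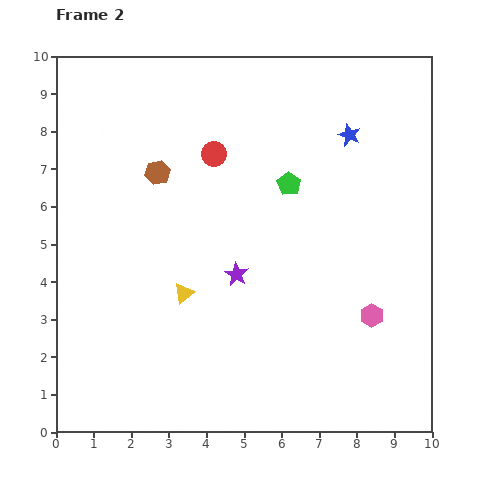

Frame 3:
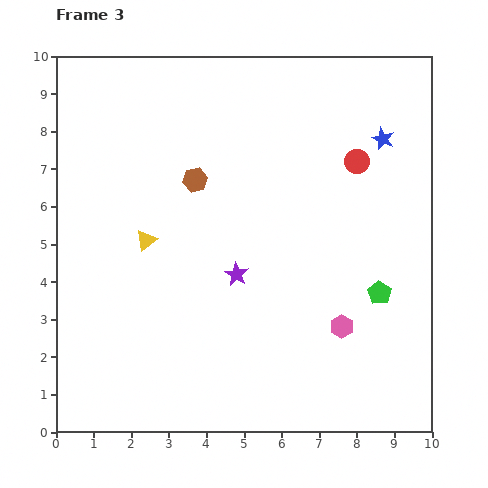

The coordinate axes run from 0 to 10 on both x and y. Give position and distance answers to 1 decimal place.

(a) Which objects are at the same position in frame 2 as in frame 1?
the purple star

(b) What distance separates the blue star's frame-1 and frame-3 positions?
1.8

The blue star moved from (6.9, 8.0) to (8.7, 7.8), a distance of √(1.8² + 0.2²) ≈ 1.8.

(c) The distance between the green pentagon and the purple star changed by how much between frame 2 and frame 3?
+1.0

Distance in frame 2: 2.8. Distance in frame 3: 3.8.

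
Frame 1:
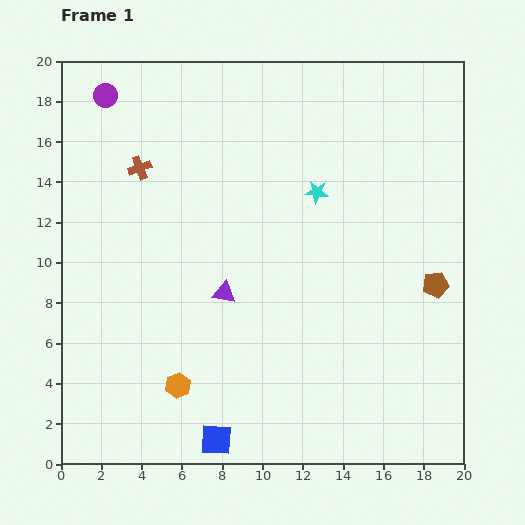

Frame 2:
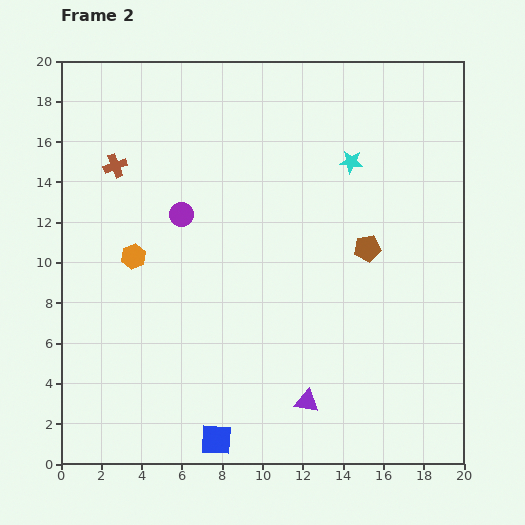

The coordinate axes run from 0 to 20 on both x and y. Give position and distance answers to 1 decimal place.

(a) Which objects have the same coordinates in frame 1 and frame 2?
the blue square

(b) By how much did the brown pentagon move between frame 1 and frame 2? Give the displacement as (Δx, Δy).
(-3.4, 1.8)

The brown pentagon was at (18.6, 8.9) in frame 1 and (15.2, 10.7) in frame 2.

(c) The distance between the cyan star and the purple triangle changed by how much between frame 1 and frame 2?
+5.3

Distance in frame 1: 6.8. Distance in frame 2: 12.1.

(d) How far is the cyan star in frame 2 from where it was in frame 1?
2.3

The cyan star moved from (12.7, 13.5) to (14.4, 15.0), a distance of √(1.7² + 1.5²) ≈ 2.3.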